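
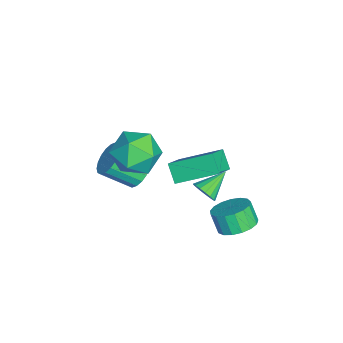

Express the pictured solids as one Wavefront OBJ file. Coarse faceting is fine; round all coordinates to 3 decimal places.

v -0.67 0.156 1.698
v 0.392 0.33 1.335
v -0.892 -1.15 0.425
v 0.17 -0.976 0.062
v -0.012 -1.444 1.081
v 0.124 -0.637 1.867
v -0.624 -0.183 -0.107
v -0.488 0.624 0.679
v 0.42 0.12 0.22
v 0.798 -0.659 0.954
v -1.298 -0.161 0.806
v -0.92 -0.94 1.54
v -2.272 1.179 -1.653
v -1.316 0.783 -0.952
v -2.187 2.949 -0.771
v -1.231 2.554 -0.07
v -1.649 1.486 -2.33
v -0.693 1.091 -1.629
v -1.564 3.257 -1.448
v -0.608 2.861 -0.747
v -2.006 2.208 -3.622
v -1.598 2.274 -3.173
v -2.834 3.072 -2.998
v -1.526 2.482 -3.364
v -1.563 2.628 -3.615
v -1.702 2.677 -3.867
v -1.91 2.619 -4.063
v -2.14 2.467 -4.158
v -2.34 2.256 -4.131
v -2.463 2.033 -3.987
v -2.481 1.851 -3.759
v -2.39 1.751 -3.501
v -2.212 1.755 -3.27
v -1.986 1.864 -3.12
v -1.764 2.051 -3.085
v -0.668 3.646 -4.385
v 0.137 3.437 -4.128
v -0.228 3.105 -3.258
v -1.032 3.314 -3.515
v 0.089 3.83 -3.998
v -0.275 3.498 -3.128
v -0.131 4.18 -3.957
v -0.496 3.849 -3.087
v -0.475 4.409 -4.014
v -0.839 4.077 -3.144
v -0.863 4.462 -4.156
v -1.227 4.131 -3.286
v -1.206 4.328 -4.35
v -1.57 3.997 -3.48
v -1.426 4.038 -4.553
v -1.79 3.707 -3.682
v -1.472 3.659 -4.717
v -1.836 3.327 -3.846
v -1.334 3.276 -4.805
v -1.698 2.944 -3.935
v -1.043 2.978 -4.797
v -1.408 2.646 -3.926
v -0.667 2.833 -4.694
v -1.031 2.501 -3.824
v -0.29 2.874 -4.521
v -0.655 2.542 -3.651
v -0 3.092 -4.317
v -0.365 2.76 -3.446
v -3.187 -0.515 -3.59
v -2.357 -0.565 -3.708
v -2.303 -1.836 -2.788
v -3.133 -1.785 -2.67
v -2.384 -0.347 -3.406
v -2.331 -1.618 -2.485
v -2.571 -0.163 -3.14
v -2.518 -1.433 -2.219
v -2.88 -0.048 -2.963
v -2.827 -1.318 -2.043
v -3.249 -0.025 -2.911
v -3.196 -1.296 -1.99
v -3.606 -0.099 -2.993
v -3.553 -1.37 -2.072
v -3.88 -0.256 -3.193
v -3.827 -1.527 -2.273
v -4.017 -0.464 -3.472
v -3.963 -1.735 -2.552
v -3.989 -0.682 -3.775
v -3.936 -1.953 -2.854
v -3.802 -0.867 -4.041
v -3.749 -2.137 -3.12
v -3.493 -0.982 -4.217
v -3.44 -2.252 -3.297
v -3.124 -1.004 -4.27
v -3.071 -2.275 -3.349
v -2.767 -0.93 -4.188
v -2.714 -2.201 -3.267
v -2.493 -0.773 -3.987
v -2.44 -2.044 -3.067
f 1 12 6
f 1 6 2
f 1 2 8
f 1 8 11
f 1 11 12
f 2 6 10
f 6 12 5
f 12 11 3
f 11 8 7
f 8 2 9
f 4 10 5
f 4 5 3
f 4 3 7
f 4 7 9
f 4 9 10
f 5 10 6
f 3 5 12
f 7 3 11
f 9 7 8
f 10 9 2
f 14 16 13
f 17 14 13
f 13 16 15
f 15 17 13
f 14 20 16
f 18 14 17
f 18 20 14
f 16 20 15
f 19 17 15
f 15 20 19
f 19 18 17
f 20 18 19
f 22 21 24
f 22 24 23
f 24 21 25
f 24 25 23
f 25 21 26
f 25 26 23
f 26 21 27
f 26 27 23
f 27 21 28
f 27 28 23
f 28 21 29
f 28 29 23
f 29 21 30
f 29 30 23
f 30 21 31
f 30 31 23
f 31 21 32
f 31 32 23
f 32 21 33
f 32 33 23
f 33 21 34
f 33 34 23
f 34 21 35
f 34 35 23
f 35 21 22
f 35 22 23
f 37 36 40
f 37 40 38
f 38 40 41
f 38 41 39
f 40 36 42
f 40 42 41
f 41 42 43
f 41 43 39
f 42 36 44
f 42 44 43
f 43 44 45
f 43 45 39
f 44 36 46
f 44 46 45
f 45 46 47
f 45 47 39
f 46 36 48
f 46 48 47
f 47 48 49
f 47 49 39
f 48 36 50
f 48 50 49
f 49 50 51
f 49 51 39
f 50 36 52
f 50 52 51
f 51 52 53
f 51 53 39
f 52 36 54
f 52 54 53
f 53 54 55
f 53 55 39
f 54 36 56
f 54 56 55
f 55 56 57
f 55 57 39
f 56 36 58
f 56 58 57
f 57 58 59
f 57 59 39
f 58 36 60
f 58 60 59
f 59 60 61
f 59 61 39
f 60 36 62
f 60 62 61
f 61 62 63
f 61 63 39
f 62 36 37
f 62 37 63
f 63 37 38
f 63 38 39
f 65 64 68
f 65 68 66
f 66 68 69
f 66 69 67
f 68 64 70
f 68 70 69
f 69 70 71
f 69 71 67
f 70 64 72
f 70 72 71
f 71 72 73
f 71 73 67
f 72 64 74
f 72 74 73
f 73 74 75
f 73 75 67
f 74 64 76
f 74 76 75
f 75 76 77
f 75 77 67
f 76 64 78
f 76 78 77
f 77 78 79
f 77 79 67
f 78 64 80
f 78 80 79
f 79 80 81
f 79 81 67
f 80 64 82
f 80 82 81
f 81 82 83
f 81 83 67
f 82 64 84
f 82 84 83
f 83 84 85
f 83 85 67
f 84 64 86
f 84 86 85
f 85 86 87
f 85 87 67
f 86 64 88
f 86 88 87
f 87 88 89
f 87 89 67
f 88 64 90
f 88 90 89
f 89 90 91
f 89 91 67
f 90 64 92
f 90 92 91
f 91 92 93
f 91 93 67
f 92 64 65
f 92 65 93
f 93 65 66
f 93 66 67



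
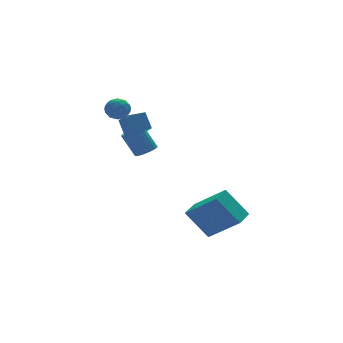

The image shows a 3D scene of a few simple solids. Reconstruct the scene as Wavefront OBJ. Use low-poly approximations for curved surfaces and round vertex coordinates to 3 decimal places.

v 1.62 1.826 0.208
v 1.564 2.421 1.059
v 1.628 2.654 -0.37
v 1.572 3.249 0.48
v 2.668 1.851 0.26
v 2.612 2.446 1.11
v 2.676 2.679 -0.319
v 2.62 3.274 0.532
v 2.827 2.82 -1.663
v 3.112 2.357 -1.364
v 2.617 2.857 -0.119
v 2.333 3.32 -0.417
v 3.293 2.54 -1.365
v 2.799 3.04 -0.12
v 3.395 2.771 -1.417
v 2.9 3.271 -0.172
v 3.398 3.011 -1.512
v 2.903 3.511 -0.267
v 3.302 3.217 -1.633
v 2.808 3.717 -0.388
v 3.125 3.355 -1.759
v 2.63 3.855 -0.514
v 2.896 3.401 -1.869
v 2.401 3.901 -0.624
v 2.655 3.346 -1.942
v 2.16 3.846 -0.697
v 2.444 3.2 -1.967
v 1.949 3.7 -0.722
v 2.299 2.988 -1.94
v 1.804 3.488 -0.695
v 2.246 2.747 -1.865
v 1.751 3.248 -0.62
v 2.293 2.519 -1.754
v 1.798 3.019 -0.509
v 2.433 2.343 -1.628
v 1.938 2.843 -0.383
v 2.64 2.249 -1.508
v 2.146 2.75 -0.263
v 2.881 2.254 -1.414
v 2.386 2.754 -0.169
v 0.947 3.505 1.263
v 1.577 3.74 1.137
v 1.363 2.5 1.463
v 1.993 2.735 1.337
v 1.656 2.94 1.896
v 1.399 3.561 1.773
v 1.541 2.679 0.827
v 1.284 3.3 0.704
v 1.944 3.23 0.869
v 2.015 3.391 1.529
v 0.925 2.849 1.071
v 0.996 3.01 1.731
v 1.226 3.711 1.182
v 1.714 2.529 1.418
v 1.517 2.649 1.746
v 1.886 2.788 1.672
v 1.121 3.605 1.556
v 1.491 3.744 1.482
v 1.538 3.273 1.928
v 1.449 2.496 1.118
v 1.819 2.635 1.044
v 1.054 3.452 0.928
v 1.423 3.591 0.854
v 1.402 2.967 0.672
v 1.811 3.549 0.951
v 2.056 2.959 1.068
v 1.79 2.926 0.769
v 1.639 3.291 0.696
v 1.853 3.644 1.339
v 2.097 3.053 1.457
v 1.899 3.173 1.785
v 1.748 3.538 1.712
v 2.069 3.344 1.181
v 0.843 3.187 1.143
v 1.087 2.596 1.261
v 1.192 2.702 0.888
v 1.041 3.067 0.815
v 0.884 3.281 1.532
v 1.129 2.691 1.649
v 1.301 2.949 1.904
v 1.15 3.314 1.831
v 0.871 2.896 1.419
v 3.401 -2.702 -5.242
v 4.37 -3.992 -3.961
v 2.576 -1.922 -3.833
v 3.545 -3.212 -2.552
v 4.255 -1.968 -5.148
v 5.224 -3.258 -3.867
v 3.43 -1.188 -3.739
v 4.399 -2.478 -2.458
f 2 4 1
f 5 2 1
f 1 4 3
f 3 5 1
f 2 8 4
f 6 2 5
f 6 8 2
f 4 8 3
f 7 5 3
f 3 8 7
f 7 6 5
f 8 6 7
f 10 9 13
f 10 13 11
f 11 13 14
f 11 14 12
f 13 9 15
f 13 15 14
f 14 15 16
f 14 16 12
f 15 9 17
f 15 17 16
f 16 17 18
f 16 18 12
f 17 9 19
f 17 19 18
f 18 19 20
f 18 20 12
f 19 9 21
f 19 21 20
f 20 21 22
f 20 22 12
f 21 9 23
f 21 23 22
f 22 23 24
f 22 24 12
f 23 9 25
f 23 25 24
f 24 25 26
f 24 26 12
f 25 9 27
f 25 27 26
f 26 27 28
f 26 28 12
f 27 9 29
f 27 29 28
f 28 29 30
f 28 30 12
f 29 9 31
f 29 31 30
f 30 31 32
f 30 32 12
f 31 9 33
f 31 33 32
f 32 33 34
f 32 34 12
f 33 9 35
f 33 35 34
f 34 35 36
f 34 36 12
f 35 9 37
f 35 37 36
f 36 37 38
f 36 38 12
f 37 9 39
f 37 39 38
f 38 39 40
f 38 40 12
f 39 9 10
f 39 10 40
f 40 10 11
f 40 11 12
f 41 78 57
f 78 52 81
f 57 81 46
f 78 81 57
f 41 57 53
f 57 46 58
f 53 58 42
f 57 58 53
f 41 53 62
f 53 42 63
f 62 63 48
f 53 63 62
f 41 62 74
f 62 48 77
f 74 77 51
f 62 77 74
f 41 74 78
f 74 51 82
f 78 82 52
f 74 82 78
f 42 58 69
f 58 46 72
f 69 72 50
f 58 72 69
f 46 81 59
f 81 52 80
f 59 80 45
f 81 80 59
f 52 82 79
f 82 51 75
f 79 75 43
f 82 75 79
f 51 77 76
f 77 48 64
f 76 64 47
f 77 64 76
f 48 63 68
f 63 42 65
f 68 65 49
f 63 65 68
f 44 70 56
f 70 50 71
f 56 71 45
f 70 71 56
f 44 56 54
f 56 45 55
f 54 55 43
f 56 55 54
f 44 54 61
f 54 43 60
f 61 60 47
f 54 60 61
f 44 61 66
f 61 47 67
f 66 67 49
f 61 67 66
f 44 66 70
f 66 49 73
f 70 73 50
f 66 73 70
f 45 71 59
f 71 50 72
f 59 72 46
f 71 72 59
f 43 55 79
f 55 45 80
f 79 80 52
f 55 80 79
f 47 60 76
f 60 43 75
f 76 75 51
f 60 75 76
f 49 67 68
f 67 47 64
f 68 64 48
f 67 64 68
f 50 73 69
f 73 49 65
f 69 65 42
f 73 65 69
f 84 86 83
f 87 84 83
f 83 86 85
f 85 87 83
f 84 90 86
f 88 84 87
f 88 90 84
f 86 90 85
f 89 87 85
f 85 90 89
f 89 88 87
f 90 88 89



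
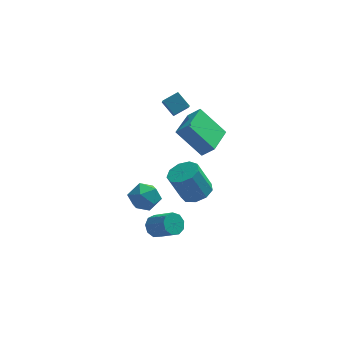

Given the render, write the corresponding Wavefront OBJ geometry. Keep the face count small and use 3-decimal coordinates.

v -1.304 1.434 -2.801
v -0.525 1.21 -3.504
v -1.035 -0.09 -2.016
v -0.256 -0.314 -2.719
v -0.116 0.462 -1.992
v -0.282 1.404 -2.477
v -1.278 -0.284 -3.043
v -1.444 0.658 -3.528
v -0.509 0.148 -3.653
v 0.209 0.609 -3.004
v -1.769 0.511 -2.516
v -1.051 0.972 -1.867
v 0.94 -1.005 4.083
v 1.634 -1.251 4.804
v 1.685 0.926 4.027
v 2.378 0.679 4.747
v 2.362 -1.599 2.513
v 3.055 -1.846 3.233
v 3.106 0.331 2.456
v 3.8 0.085 3.177
v -0.186 -1.056 -4.059
v 0.079 -1.422 -4.683
v 1.09 -2.29 -3.744
v 0.826 -1.924 -3.121
v 0.366 -0.99 -4.592
v 1.377 -1.858 -3.654
v 0.395 -0.589 -4.252
v 1.406 -1.457 -3.314
v 0.152 -0.406 -3.822
v 1.163 -1.274 -2.884
v -0.248 -0.528 -3.503
v 0.763 -1.396 -2.564
v -0.62 -0.896 -3.444
v 0.391 -1.764 -2.505
v -0.788 -1.34 -3.673
v 0.223 -2.208 -2.734
v -0.674 -1.65 -4.083
v 0.337 -2.519 -3.144
v -0.332 -1.683 -4.482
v 0.679 -2.551 -3.543
v 2.062 -2.603 0.219
v 2.878 -2.236 0.593
v 2.095 -2.291 2.356
v 1.278 -2.657 1.981
v 2.465 -1.745 0.424
v 1.682 -1.799 2.187
v 1.863 -1.655 0.16
v 1.08 -1.71 1.923
v 1.354 -2.009 -0.077
v 0.571 -2.063 1.685
v 1.176 -2.64 -0.176
v 0.393 -2.695 1.587
v 1.413 -3.254 -0.09
v 0.629 -3.309 1.673
v 1.953 -3.563 0.14
v 1.169 -3.618 1.903
v 2.544 -3.423 0.407
v 1.76 -3.478 2.17
v 2.909 -2.899 0.586
v 2.126 -2.953 2.349
v 0.316 3.803 3.066
v 0.35 3.011 3.785
v 1.201 4.216 3.479
v 1.235 3.423 4.198
v 0.965 3.157 2.322
v 0.999 2.364 3.041
v 1.85 3.569 2.735
v 1.884 2.777 3.454
f 1 12 6
f 1 6 2
f 1 2 8
f 1 8 11
f 1 11 12
f 2 6 10
f 6 12 5
f 12 11 3
f 11 8 7
f 8 2 9
f 4 10 5
f 4 5 3
f 4 3 7
f 4 7 9
f 4 9 10
f 5 10 6
f 3 5 12
f 7 3 11
f 9 7 8
f 10 9 2
f 14 16 13
f 17 14 13
f 13 16 15
f 15 17 13
f 14 20 16
f 18 14 17
f 18 20 14
f 16 20 15
f 19 17 15
f 15 20 19
f 19 18 17
f 20 18 19
f 22 21 25
f 22 25 23
f 23 25 26
f 23 26 24
f 25 21 27
f 25 27 26
f 26 27 28
f 26 28 24
f 27 21 29
f 27 29 28
f 28 29 30
f 28 30 24
f 29 21 31
f 29 31 30
f 30 31 32
f 30 32 24
f 31 21 33
f 31 33 32
f 32 33 34
f 32 34 24
f 33 21 35
f 33 35 34
f 34 35 36
f 34 36 24
f 35 21 37
f 35 37 36
f 36 37 38
f 36 38 24
f 37 21 39
f 37 39 38
f 38 39 40
f 38 40 24
f 39 21 22
f 39 22 40
f 40 22 23
f 40 23 24
f 42 41 45
f 42 45 43
f 43 45 46
f 43 46 44
f 45 41 47
f 45 47 46
f 46 47 48
f 46 48 44
f 47 41 49
f 47 49 48
f 48 49 50
f 48 50 44
f 49 41 51
f 49 51 50
f 50 51 52
f 50 52 44
f 51 41 53
f 51 53 52
f 52 53 54
f 52 54 44
f 53 41 55
f 53 55 54
f 54 55 56
f 54 56 44
f 55 41 57
f 55 57 56
f 56 57 58
f 56 58 44
f 57 41 59
f 57 59 58
f 58 59 60
f 58 60 44
f 59 41 42
f 59 42 60
f 60 42 43
f 60 43 44
f 62 64 61
f 65 62 61
f 61 64 63
f 63 65 61
f 62 68 64
f 66 62 65
f 66 68 62
f 64 68 63
f 67 65 63
f 63 68 67
f 67 66 65
f 68 66 67



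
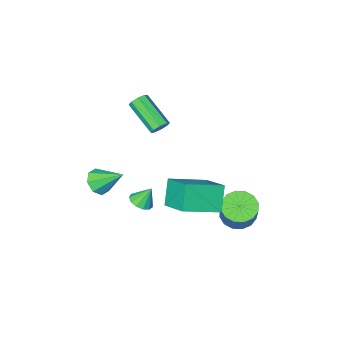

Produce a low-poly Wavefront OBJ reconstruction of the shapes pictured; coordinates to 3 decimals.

v -0.329 -1.832 1.858
v -0.141 -1.524 2.3
v 0.137 -3.3 3.423
v -0.051 -3.608 2.982
v -0.572 -1.584 2.31
v -0.295 -3.361 3.433
v -0.861 -1.79 2.056
v -0.584 -3.566 3.179
v -0.838 -2.02 1.686
v -0.561 -3.797 2.809
v -0.517 -2.14 1.417
v -0.239 -3.916 2.54
v -0.085 -2.079 1.407
v 0.192 -3.856 2.53
v 0.204 -1.874 1.661
v 0.481 -3.65 2.784
v 0.181 -1.643 2.031
v 0.458 -3.42 3.154
v -2.851 1.727 -3.622
v -1.949 1.807 -3.997
v -1.327 2.874 -2.274
v -2.229 2.793 -1.898
v -2.197 2.218 -4.162
v -1.575 3.285 -2.438
v -2.62 2.497 -4.182
v -1.998 3.564 -2.458
v -3.105 2.57 -4.052
v -2.483 3.636 -2.328
v -3.522 2.417 -3.806
v -2.9 3.483 -2.083
v -3.759 2.079 -3.512
v -3.137 3.145 -1.788
v -3.753 1.646 -3.246
v -3.131 2.713 -1.523
v -3.505 1.235 -3.082
v -2.883 2.302 -1.358
v -3.082 0.956 -3.062
v -2.46 2.023 -1.338
v -2.597 0.884 -3.192
v -1.975 1.95 -1.468
v -2.18 1.037 -3.437
v -1.558 2.103 -1.714
v -1.943 1.375 -3.732
v -1.321 2.441 -2.008
v 2.144 0.428 -1.279
v 2.667 0.839 -1.134
v 1.676 0.672 -0.281
v 2.405 1.056 -1.31
v 2.06 1.073 -1.477
v 1.742 0.886 -1.58
v 1.552 0.554 -1.588
v 1.55 0.181 -1.498
v 1.737 -0.113 -1.339
v 2.053 -0.235 -1.161
v 2.398 -0.147 -1.02
v 2.663 0.124 -0.962
v 2.763 0.491 -1.004
v 0.835 0.869 0.277
v 0.901 2.668 1.235
v -1.166 1.308 -0.409
v -1.099 3.107 0.55
v 1.439 1.553 -1.05
v 1.506 3.352 -0.091
v -0.561 1.992 -1.735
v -0.495 3.791 -0.777
v 2.1 -4.133 -3.184
v 2.848 -3.997 -2.782
v 1.28 -2.947 -2.056
v 2.754 -3.584 -3.285
v 2.277 -3.492 -3.729
v 1.696 -3.775 -3.853
v 1.352 -4.268 -3.585
v 1.446 -4.682 -3.082
v 1.923 -4.774 -2.638
v 2.504 -4.49 -2.514
f 2 1 5
f 2 5 3
f 3 5 6
f 3 6 4
f 5 1 7
f 5 7 6
f 6 7 8
f 6 8 4
f 7 1 9
f 7 9 8
f 8 9 10
f 8 10 4
f 9 1 11
f 9 11 10
f 10 11 12
f 10 12 4
f 11 1 13
f 11 13 12
f 12 13 14
f 12 14 4
f 13 1 15
f 13 15 14
f 14 15 16
f 14 16 4
f 15 1 17
f 15 17 16
f 16 17 18
f 16 18 4
f 17 1 2
f 17 2 18
f 18 2 3
f 18 3 4
f 20 19 23
f 20 23 21
f 21 23 24
f 21 24 22
f 23 19 25
f 23 25 24
f 24 25 26
f 24 26 22
f 25 19 27
f 25 27 26
f 26 27 28
f 26 28 22
f 27 19 29
f 27 29 28
f 28 29 30
f 28 30 22
f 29 19 31
f 29 31 30
f 30 31 32
f 30 32 22
f 31 19 33
f 31 33 32
f 32 33 34
f 32 34 22
f 33 19 35
f 33 35 34
f 34 35 36
f 34 36 22
f 35 19 37
f 35 37 36
f 36 37 38
f 36 38 22
f 37 19 39
f 37 39 38
f 38 39 40
f 38 40 22
f 39 19 41
f 39 41 40
f 40 41 42
f 40 42 22
f 41 19 43
f 41 43 42
f 42 43 44
f 42 44 22
f 43 19 20
f 43 20 44
f 44 20 21
f 44 21 22
f 46 45 48
f 46 48 47
f 48 45 49
f 48 49 47
f 49 45 50
f 49 50 47
f 50 45 51
f 50 51 47
f 51 45 52
f 51 52 47
f 52 45 53
f 52 53 47
f 53 45 54
f 53 54 47
f 54 45 55
f 54 55 47
f 55 45 56
f 55 56 47
f 56 45 57
f 56 57 47
f 57 45 46
f 57 46 47
f 59 61 58
f 62 59 58
f 58 61 60
f 60 62 58
f 59 65 61
f 63 59 62
f 63 65 59
f 61 65 60
f 64 62 60
f 60 65 64
f 64 63 62
f 65 63 64
f 67 66 69
f 67 69 68
f 69 66 70
f 69 70 68
f 70 66 71
f 70 71 68
f 71 66 72
f 71 72 68
f 72 66 73
f 72 73 68
f 73 66 74
f 73 74 68
f 74 66 75
f 74 75 68
f 75 66 67
f 75 67 68



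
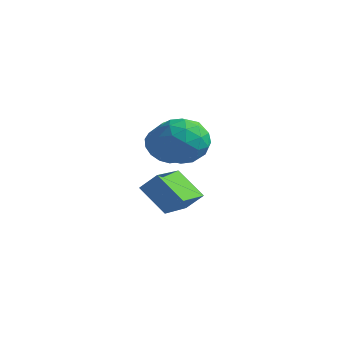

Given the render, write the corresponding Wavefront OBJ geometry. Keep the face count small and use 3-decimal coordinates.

v 1.266 -2.651 3.305
v 2.161 -1.98 3.791
v 2.599 -3.94 2.629
v 3.494 -3.269 3.115
v 2.721 -3.872 3.84
v 1.897 -3.076 4.258
v 2.863 -2.844 2.162
v 2.039 -2.048 2.58
v 3.148 -2.1 3.085
v 3.06 -2.735 4.122
v 1.7 -3.185 2.298
v 1.612 -3.82 3.335
v 1.597 -2.203 3.608
v 3.163 -3.717 2.812
v 2.709 -4.072 3.239
v 3.235 -3.678 3.525
v 1.441 -2.846 3.882
v 1.968 -2.452 4.168
v 2.297 -3.564 4.197
v 2.792 -3.468 2.252
v 3.319 -3.074 2.538
v 1.525 -2.242 2.895
v 2.051 -1.848 3.181
v 2.463 -2.356 2.223
v 2.703 -1.879 3.478
v 3.486 -2.636 3.08
v 3.115 -2.386 2.52
v 2.631 -1.918 2.766
v 2.651 -2.252 4.088
v 3.435 -3.009 3.69
v 2.98 -3.364 4.117
v 2.496 -2.896 4.362
v 3.231 -2.322 3.672
v 1.325 -2.911 2.73
v 2.109 -3.668 2.332
v 2.264 -3.024 2.058
v 1.78 -2.556 2.303
v 1.274 -3.284 3.34
v 2.057 -4.041 2.942
v 2.129 -4.002 3.654
v 1.645 -3.534 3.9
v 1.529 -3.598 2.748
v 0.142 -1.42 1.88
v 0.74 -1.832 1.222
v 1.556 -1.893 2.002
v 0.958 -1.48 2.66
v 0.82 -1.373 1.174
v 1.636 -1.433 1.953
v 0.745 -0.924 1.288
v 1.561 -0.984 2.067
v 0.531 -0.589 1.537
v 1.347 -0.649 2.316
v 0.229 -0.444 1.865
v 1.045 -0.504 2.644
v -0.094 -0.523 2.196
v 0.722 -0.583 2.976
v -0.362 -0.807 2.455
v 0.454 -0.867 3.235
v -0.515 -1.232 2.583
v 0.301 -1.292 3.362
v -0.517 -1.7 2.549
v 0.299 -1.76 3.329
v -0.369 -2.103 2.362
v 0.447 -2.164 3.142
v -0.103 -2.351 2.065
v 0.713 -2.411 2.844
v 0.219 -2.385 1.726
v 1.035 -2.445 2.505
v 0.523 -2.198 1.421
v 1.339 -2.258 2.201
v 0.226 -1.561 -1.855
v -1.09 -1.68 -0.723
v -0.403 0.439 -2.375
v -1.719 0.319 -1.242
v 0.859 -1.159 -1.078
v -0.457 -1.279 0.055
v 0.23 0.84 -1.597
v -1.086 0.721 -0.465
f 1 38 17
f 38 12 41
f 17 41 6
f 38 41 17
f 1 17 13
f 17 6 18
f 13 18 2
f 17 18 13
f 1 13 22
f 13 2 23
f 22 23 8
f 13 23 22
f 1 22 34
f 22 8 37
f 34 37 11
f 22 37 34
f 1 34 38
f 34 11 42
f 38 42 12
f 34 42 38
f 2 18 29
f 18 6 32
f 29 32 10
f 18 32 29
f 6 41 19
f 41 12 40
f 19 40 5
f 41 40 19
f 12 42 39
f 42 11 35
f 39 35 3
f 42 35 39
f 11 37 36
f 37 8 24
f 36 24 7
f 37 24 36
f 8 23 28
f 23 2 25
f 28 25 9
f 23 25 28
f 4 30 16
f 30 10 31
f 16 31 5
f 30 31 16
f 4 16 14
f 16 5 15
f 14 15 3
f 16 15 14
f 4 14 21
f 14 3 20
f 21 20 7
f 14 20 21
f 4 21 26
f 21 7 27
f 26 27 9
f 21 27 26
f 4 26 30
f 26 9 33
f 30 33 10
f 26 33 30
f 5 31 19
f 31 10 32
f 19 32 6
f 31 32 19
f 3 15 39
f 15 5 40
f 39 40 12
f 15 40 39
f 7 20 36
f 20 3 35
f 36 35 11
f 20 35 36
f 9 27 28
f 27 7 24
f 28 24 8
f 27 24 28
f 10 33 29
f 33 9 25
f 29 25 2
f 33 25 29
f 44 43 47
f 44 47 45
f 45 47 48
f 45 48 46
f 47 43 49
f 47 49 48
f 48 49 50
f 48 50 46
f 49 43 51
f 49 51 50
f 50 51 52
f 50 52 46
f 51 43 53
f 51 53 52
f 52 53 54
f 52 54 46
f 53 43 55
f 53 55 54
f 54 55 56
f 54 56 46
f 55 43 57
f 55 57 56
f 56 57 58
f 56 58 46
f 57 43 59
f 57 59 58
f 58 59 60
f 58 60 46
f 59 43 61
f 59 61 60
f 60 61 62
f 60 62 46
f 61 43 63
f 61 63 62
f 62 63 64
f 62 64 46
f 63 43 65
f 63 65 64
f 64 65 66
f 64 66 46
f 65 43 67
f 65 67 66
f 66 67 68
f 66 68 46
f 67 43 69
f 67 69 68
f 68 69 70
f 68 70 46
f 69 43 44
f 69 44 70
f 70 44 45
f 70 45 46
f 72 74 71
f 75 72 71
f 71 74 73
f 73 75 71
f 72 78 74
f 76 72 75
f 76 78 72
f 74 78 73
f 77 75 73
f 73 78 77
f 77 76 75
f 78 76 77



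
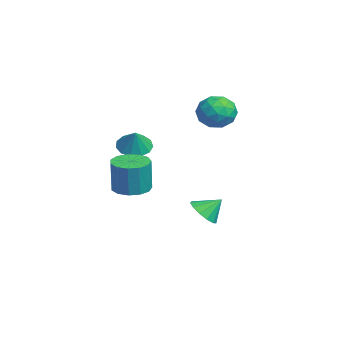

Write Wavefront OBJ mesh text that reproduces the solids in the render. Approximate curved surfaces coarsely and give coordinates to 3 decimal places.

v -4.736 3.721 2.04
v -4.091 4.585 2.398
v -3.269 2.615 2.062
v -2.624 3.479 2.42
v -3.41 3.033 3.109
v -4.316 3.717 3.095
v -3.044 3.483 1.365
v -3.95 4.167 1.351
v -3.045 4.437 1.981
v -3.271 4.159 3.059
v -4.089 3.041 1.401
v -4.315 2.763 2.479
v -4.542 4.25 2.217
v -2.818 2.95 2.243
v -3.28 2.688 2.648
v -2.9 3.196 2.858
v -4.675 3.74 2.626
v -4.296 4.247 2.837
v -3.895 3.335 3.255
v -3.064 2.953 1.623
v -2.685 3.46 1.834
v -4.46 4.004 1.602
v -4.08 4.512 1.812
v -3.465 3.865 1.205
v -3.548 4.671 2.182
v -2.686 4.021 2.196
v -2.933 4.024 1.575
v -3.466 4.425 1.567
v -3.681 4.507 2.816
v -2.819 3.857 2.829
v -3.281 3.596 3.234
v -3.814 3.997 3.225
v -3.066 4.421 2.571
v -4.541 3.343 1.631
v -3.679 2.693 1.644
v -3.546 3.203 1.235
v -4.079 3.604 1.226
v -4.674 3.179 2.264
v -3.812 2.529 2.278
v -3.894 2.775 2.893
v -4.427 3.176 2.885
v -4.294 2.779 1.889
v 2.359 -1.586 -0.576
v 2.985 -0.835 -0.632
v 3.228 -0.902 1.18
v 2.601 -1.654 1.236
v 2.484 -0.614 -0.557
v 2.727 -0.682 1.256
v 1.944 -0.703 -0.488
v 2.186 -0.771 1.325
v 1.535 -1.072 -0.447
v 1.777 -1.139 1.366
v 1.387 -1.604 -0.447
v 1.63 -1.672 1.366
v 1.548 -2.13 -0.488
v 1.791 -2.198 1.324
v 1.967 -2.484 -0.557
v 2.21 -2.552 1.255
v 2.509 -2.553 -0.633
v 2.752 -2.621 1.18
v 3.004 -2.315 -0.69
v 3.247 -2.382 1.123
v 3.294 -1.845 -0.711
v 3.537 -1.913 1.101
v 3.287 -1.293 -0.69
v 3.53 -1.361 1.123
v -0.087 2.305 -3.404
v 0.655 2.663 -3.858
v 0.007 3.215 -2.536
v 0.227 2.9 -4.061
v -0.3 2.949 -4.055
v -0.76 2.793 -3.843
v -1.006 2.483 -3.491
v -0.96 2.116 -3.111
v -0.636 1.809 -2.825
v -0.139 1.66 -2.722
v 0.376 1.716 -2.836
v 0.743 1.959 -3.13
v 0.847 2.312 -3.511
v -3.144 -0.701 0.299
v -2.654 -1.44 -0.041
v -2.436 -0.739 1.401
v -2.391 -1 -0.196
v -2.367 -0.466 -0.193
v -2.59 -0.006 -0.034
v -2.989 0.233 0.231
v -3.437 0.176 0.518
v -3.793 -0.16 0.735
v -3.942 -0.668 0.814
v -3.839 -1.186 0.73
v -3.515 -1.551 0.509
v -3.073 -1.645 0.221
f 1 38 17
f 38 12 41
f 17 41 6
f 38 41 17
f 1 17 13
f 17 6 18
f 13 18 2
f 17 18 13
f 1 13 22
f 13 2 23
f 22 23 8
f 13 23 22
f 1 22 34
f 22 8 37
f 34 37 11
f 22 37 34
f 1 34 38
f 34 11 42
f 38 42 12
f 34 42 38
f 2 18 29
f 18 6 32
f 29 32 10
f 18 32 29
f 6 41 19
f 41 12 40
f 19 40 5
f 41 40 19
f 12 42 39
f 42 11 35
f 39 35 3
f 42 35 39
f 11 37 36
f 37 8 24
f 36 24 7
f 37 24 36
f 8 23 28
f 23 2 25
f 28 25 9
f 23 25 28
f 4 30 16
f 30 10 31
f 16 31 5
f 30 31 16
f 4 16 14
f 16 5 15
f 14 15 3
f 16 15 14
f 4 14 21
f 14 3 20
f 21 20 7
f 14 20 21
f 4 21 26
f 21 7 27
f 26 27 9
f 21 27 26
f 4 26 30
f 26 9 33
f 30 33 10
f 26 33 30
f 5 31 19
f 31 10 32
f 19 32 6
f 31 32 19
f 3 15 39
f 15 5 40
f 39 40 12
f 15 40 39
f 7 20 36
f 20 3 35
f 36 35 11
f 20 35 36
f 9 27 28
f 27 7 24
f 28 24 8
f 27 24 28
f 10 33 29
f 33 9 25
f 29 25 2
f 33 25 29
f 44 43 47
f 44 47 45
f 45 47 48
f 45 48 46
f 47 43 49
f 47 49 48
f 48 49 50
f 48 50 46
f 49 43 51
f 49 51 50
f 50 51 52
f 50 52 46
f 51 43 53
f 51 53 52
f 52 53 54
f 52 54 46
f 53 43 55
f 53 55 54
f 54 55 56
f 54 56 46
f 55 43 57
f 55 57 56
f 56 57 58
f 56 58 46
f 57 43 59
f 57 59 58
f 58 59 60
f 58 60 46
f 59 43 61
f 59 61 60
f 60 61 62
f 60 62 46
f 61 43 63
f 61 63 62
f 62 63 64
f 62 64 46
f 63 43 65
f 63 65 64
f 64 65 66
f 64 66 46
f 65 43 44
f 65 44 66
f 66 44 45
f 66 45 46
f 68 67 70
f 68 70 69
f 70 67 71
f 70 71 69
f 71 67 72
f 71 72 69
f 72 67 73
f 72 73 69
f 73 67 74
f 73 74 69
f 74 67 75
f 74 75 69
f 75 67 76
f 75 76 69
f 76 67 77
f 76 77 69
f 77 67 78
f 77 78 69
f 78 67 79
f 78 79 69
f 79 67 68
f 79 68 69
f 81 80 83
f 81 83 82
f 83 80 84
f 83 84 82
f 84 80 85
f 84 85 82
f 85 80 86
f 85 86 82
f 86 80 87
f 86 87 82
f 87 80 88
f 87 88 82
f 88 80 89
f 88 89 82
f 89 80 90
f 89 90 82
f 90 80 91
f 90 91 82
f 91 80 92
f 91 92 82
f 92 80 81
f 92 81 82



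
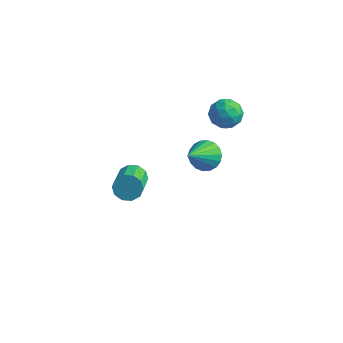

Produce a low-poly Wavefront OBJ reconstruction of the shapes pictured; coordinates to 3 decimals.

v -2.318 3.44 -3.315
v -1.493 3.697 -3
v -2.362 1.8 -1.865
v -1.75 3.911 -2.765
v -2.121 4.032 -2.639
v -2.53 4.036 -2.647
v -2.897 3.922 -2.787
v -3.15 3.713 -3.031
v -3.238 3.449 -3.332
v -3.144 3.184 -3.63
v -2.886 2.97 -3.865
v -2.516 2.848 -3.991
v -2.107 2.844 -3.983
v -1.739 2.958 -3.843
v -1.487 3.168 -3.598
v -1.399 3.431 -3.298
v -1.126 3.414 0.652
v -0.267 3.404 0.965
v -1.553 2.576 1.795
v -0.694 2.566 2.108
v -1.179 3.341 2.129
v -0.915 3.859 1.423
v -0.905 2.121 1.337
v -0.641 2.639 0.631
v -0.13 2.605 1.389
v -0.3 3.359 1.878
v -1.52 2.621 0.882
v -1.69 3.375 1.371
v -0.659 3.482 0.708
v -1.161 2.498 2.052
v -1.446 2.953 2.064
v -0.941 2.947 2.248
v -1.04 3.75 0.977
v -0.535 3.744 1.161
v -1.071 3.707 1.845
v -1.285 2.236 1.599
v -0.78 2.23 1.783
v -0.879 3.033 0.512
v -0.374 3.027 0.696
v -0.749 2.273 0.915
v -0.073 3.007 1.142
v -0.325 2.514 1.813
v -0.449 2.253 1.36
v -0.293 2.557 0.945
v -0.173 3.45 1.429
v -0.424 2.957 2.101
v -0.709 3.413 2.113
v -0.554 3.717 1.698
v -0.093 2.98 1.678
v -1.396 3.023 0.659
v -1.647 2.53 1.331
v -1.266 2.263 1.062
v -1.111 2.567 0.647
v -1.495 3.466 0.947
v -1.747 2.973 1.618
v -1.527 3.423 1.815
v -1.371 3.727 1.4
v -1.727 3 1.082
v -3.019 -2.132 -0.463
v -2.343 -1.808 -0.463
v -1.625 -3.304 0.502
v -2.301 -3.628 0.503
v -2.567 -1.67 -0.082
v -1.849 -3.166 0.883
v -2.965 -1.708 0.154
v -2.246 -3.204 1.119
v -3.383 -1.908 0.154
v -2.664 -3.405 1.119
v -3.662 -2.194 -0.081
v -2.943 -3.69 0.884
v -3.695 -2.456 -0.462
v -2.977 -3.952 0.503
v -3.471 -2.594 -0.843
v -2.753 -4.09 0.122
v -3.074 -2.556 -1.079
v -2.355 -4.052 -0.114
v -2.656 -2.355 -1.079
v -1.937 -3.852 -0.114
v -2.377 -2.07 -0.844
v -1.658 -3.566 0.121
f 2 1 4
f 2 4 3
f 4 1 5
f 4 5 3
f 5 1 6
f 5 6 3
f 6 1 7
f 6 7 3
f 7 1 8
f 7 8 3
f 8 1 9
f 8 9 3
f 9 1 10
f 9 10 3
f 10 1 11
f 10 11 3
f 11 1 12
f 11 12 3
f 12 1 13
f 12 13 3
f 13 1 14
f 13 14 3
f 14 1 15
f 14 15 3
f 15 1 16
f 15 16 3
f 16 1 2
f 16 2 3
f 17 54 33
f 54 28 57
f 33 57 22
f 54 57 33
f 17 33 29
f 33 22 34
f 29 34 18
f 33 34 29
f 17 29 38
f 29 18 39
f 38 39 24
f 29 39 38
f 17 38 50
f 38 24 53
f 50 53 27
f 38 53 50
f 17 50 54
f 50 27 58
f 54 58 28
f 50 58 54
f 18 34 45
f 34 22 48
f 45 48 26
f 34 48 45
f 22 57 35
f 57 28 56
f 35 56 21
f 57 56 35
f 28 58 55
f 58 27 51
f 55 51 19
f 58 51 55
f 27 53 52
f 53 24 40
f 52 40 23
f 53 40 52
f 24 39 44
f 39 18 41
f 44 41 25
f 39 41 44
f 20 46 32
f 46 26 47
f 32 47 21
f 46 47 32
f 20 32 30
f 32 21 31
f 30 31 19
f 32 31 30
f 20 30 37
f 30 19 36
f 37 36 23
f 30 36 37
f 20 37 42
f 37 23 43
f 42 43 25
f 37 43 42
f 20 42 46
f 42 25 49
f 46 49 26
f 42 49 46
f 21 47 35
f 47 26 48
f 35 48 22
f 47 48 35
f 19 31 55
f 31 21 56
f 55 56 28
f 31 56 55
f 23 36 52
f 36 19 51
f 52 51 27
f 36 51 52
f 25 43 44
f 43 23 40
f 44 40 24
f 43 40 44
f 26 49 45
f 49 25 41
f 45 41 18
f 49 41 45
f 60 59 63
f 60 63 61
f 61 63 64
f 61 64 62
f 63 59 65
f 63 65 64
f 64 65 66
f 64 66 62
f 65 59 67
f 65 67 66
f 66 67 68
f 66 68 62
f 67 59 69
f 67 69 68
f 68 69 70
f 68 70 62
f 69 59 71
f 69 71 70
f 70 71 72
f 70 72 62
f 71 59 73
f 71 73 72
f 72 73 74
f 72 74 62
f 73 59 75
f 73 75 74
f 74 75 76
f 74 76 62
f 75 59 77
f 75 77 76
f 76 77 78
f 76 78 62
f 77 59 79
f 77 79 78
f 78 79 80
f 78 80 62
f 79 59 60
f 79 60 80
f 80 60 61
f 80 61 62



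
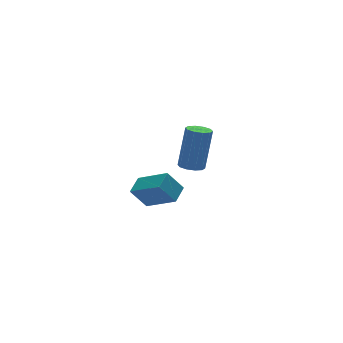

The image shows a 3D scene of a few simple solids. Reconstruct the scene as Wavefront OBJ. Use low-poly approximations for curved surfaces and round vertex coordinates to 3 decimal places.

v -1.77 -1.507 2.494
v -1.228 -1.456 2.359
v -0.769 -1.223 4.291
v -1.31 -1.273 4.426
v -1.37 -1.14 2.354
v -0.91 -0.907 4.287
v -1.664 -0.964 2.403
v -1.204 -0.731 4.336
v -1.998 -0.996 2.486
v -1.539 -0.762 4.419
v -2.245 -1.222 2.572
v -1.786 -0.989 4.505
v -2.311 -1.557 2.629
v -1.852 -1.324 4.561
v -2.17 -1.873 2.633
v -1.71 -1.64 4.566
v -1.876 -2.049 2.584
v -1.416 -1.816 4.517
v -1.541 -2.018 2.501
v -1.082 -1.784 4.434
v -1.294 -1.791 2.415
v -0.835 -1.558 4.348
v -1.573 1.936 -0.648
v -0.893 2.554 -0.31
v -2.35 3.237 -1.462
v -1.67 3.855 -1.123
v -0.89 1.725 -1.637
v -0.21 2.343 -1.298
v -1.667 3.026 -2.45
v -0.987 3.644 -2.112
f 2 1 5
f 2 5 3
f 3 5 6
f 3 6 4
f 5 1 7
f 5 7 6
f 6 7 8
f 6 8 4
f 7 1 9
f 7 9 8
f 8 9 10
f 8 10 4
f 9 1 11
f 9 11 10
f 10 11 12
f 10 12 4
f 11 1 13
f 11 13 12
f 12 13 14
f 12 14 4
f 13 1 15
f 13 15 14
f 14 15 16
f 14 16 4
f 15 1 17
f 15 17 16
f 16 17 18
f 16 18 4
f 17 1 19
f 17 19 18
f 18 19 20
f 18 20 4
f 19 1 21
f 19 21 20
f 20 21 22
f 20 22 4
f 21 1 2
f 21 2 22
f 22 2 3
f 22 3 4
f 24 26 23
f 27 24 23
f 23 26 25
f 25 27 23
f 24 30 26
f 28 24 27
f 28 30 24
f 26 30 25
f 29 27 25
f 25 30 29
f 29 28 27
f 30 28 29



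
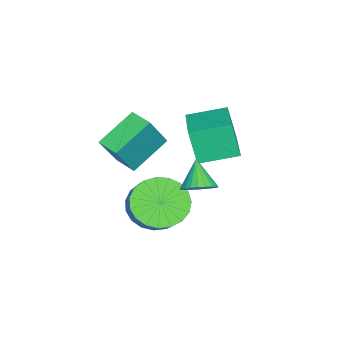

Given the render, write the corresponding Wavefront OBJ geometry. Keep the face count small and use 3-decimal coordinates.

v 1.319 -1.9 1.49
v 2.16 -2.234 2.858
v 1.769 -1.161 1.394
v 2.609 -1.496 2.762
v 2.451 -2.704 0.598
v 3.291 -3.039 1.966
v 2.9 -1.966 0.502
v 3.741 -2.3 1.87
v 1.724 -1.586 -1.974
v 2.278 -2.473 -2.066
v 3.03 -2.082 -1.319
v 2.476 -1.194 -1.226
v 2.455 -2.223 -2.376
v 3.207 -1.831 -1.629
v 2.507 -1.862 -2.617
v 3.259 -1.47 -1.87
v 2.423 -1.453 -2.746
v 3.175 -1.062 -1.999
v 2.218 -1.068 -2.742
v 2.97 -0.676 -1.995
v 1.928 -0.772 -2.605
v 2.68 -0.38 -1.858
v 1.602 -0.617 -2.359
v 2.354 -0.225 -1.612
v 1.298 -0.629 -2.046
v 2.05 -0.237 -1.299
v 1.067 -0.807 -1.721
v 1.819 -0.415 -0.974
v 0.95 -1.119 -1.439
v 1.702 -0.728 -0.692
v 0.967 -1.512 -1.25
v 1.719 -1.121 -0.503
v 1.114 -1.918 -1.186
v 1.866 -1.527 -0.439
v 1.367 -2.266 -1.258
v 2.119 -1.875 -0.511
v 1.682 -2.497 -1.454
v 2.434 -2.106 -0.707
v 2.004 -2.57 -1.74
v 2.756 -2.179 -0.993
v -0.039 -0.711 0.05
v -0.255 -1.1 1.388
v -0.555 0.631 0.357
v -0.771 0.241 1.695
v 1.891 -0.081 0.545
v 1.675 -0.471 1.883
v 1.375 1.26 0.852
v 1.159 0.871 2.19
v 3.56 0.427 0.579
v 4.066 0.278 0.923
v 2.86 0.133 1.481
v 4.039 0.516 0.979
v 3.938 0.74 0.974
v 3.78 0.917 0.909
v 3.589 1.019 0.794
v 3.393 1.031 0.646
v 3.223 0.951 0.488
v 3.104 0.792 0.343
v 3.054 0.577 0.235
v 3.082 0.339 0.178
v 3.183 0.115 0.183
v 3.341 -0.062 0.248
v 3.532 -0.164 0.364
v 3.728 -0.176 0.512
v 3.898 -0.096 0.67
v 4.017 0.063 0.814
f 2 4 1
f 5 2 1
f 1 4 3
f 3 5 1
f 2 8 4
f 6 2 5
f 6 8 2
f 4 8 3
f 7 5 3
f 3 8 7
f 7 6 5
f 8 6 7
f 10 9 13
f 10 13 11
f 11 13 14
f 11 14 12
f 13 9 15
f 13 15 14
f 14 15 16
f 14 16 12
f 15 9 17
f 15 17 16
f 16 17 18
f 16 18 12
f 17 9 19
f 17 19 18
f 18 19 20
f 18 20 12
f 19 9 21
f 19 21 20
f 20 21 22
f 20 22 12
f 21 9 23
f 21 23 22
f 22 23 24
f 22 24 12
f 23 9 25
f 23 25 24
f 24 25 26
f 24 26 12
f 25 9 27
f 25 27 26
f 26 27 28
f 26 28 12
f 27 9 29
f 27 29 28
f 28 29 30
f 28 30 12
f 29 9 31
f 29 31 30
f 30 31 32
f 30 32 12
f 31 9 33
f 31 33 32
f 32 33 34
f 32 34 12
f 33 9 35
f 33 35 34
f 34 35 36
f 34 36 12
f 35 9 37
f 35 37 36
f 36 37 38
f 36 38 12
f 37 9 39
f 37 39 38
f 38 39 40
f 38 40 12
f 39 9 10
f 39 10 40
f 40 10 11
f 40 11 12
f 42 44 41
f 45 42 41
f 41 44 43
f 43 45 41
f 42 48 44
f 46 42 45
f 46 48 42
f 44 48 43
f 47 45 43
f 43 48 47
f 47 46 45
f 48 46 47
f 50 49 52
f 50 52 51
f 52 49 53
f 52 53 51
f 53 49 54
f 53 54 51
f 54 49 55
f 54 55 51
f 55 49 56
f 55 56 51
f 56 49 57
f 56 57 51
f 57 49 58
f 57 58 51
f 58 49 59
f 58 59 51
f 59 49 60
f 59 60 51
f 60 49 61
f 60 61 51
f 61 49 62
f 61 62 51
f 62 49 63
f 62 63 51
f 63 49 64
f 63 64 51
f 64 49 65
f 64 65 51
f 65 49 66
f 65 66 51
f 66 49 50
f 66 50 51



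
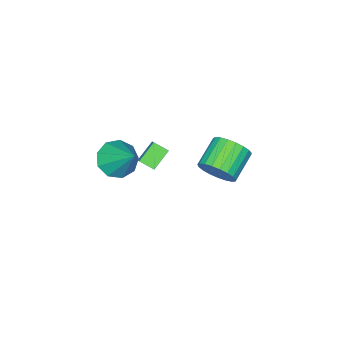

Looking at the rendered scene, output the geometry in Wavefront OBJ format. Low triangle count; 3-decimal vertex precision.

v 0.487 2.667 1.122
v 0.784 3.118 1.891
v -0.589 2.804 2.607
v -0.887 2.353 1.838
v 0.613 3.406 1.689
v -0.76 3.092 2.405
v 0.42 3.566 1.389
v -0.953 3.252 2.105
v 0.239 3.57 1.043
v -1.134 3.256 1.759
v 0.1 3.418 0.71
v -1.273 3.105 1.426
v 0.028 3.137 0.449
v -1.345 2.823 1.165
v 0.036 2.774 0.304
v -1.337 2.46 1.02
v 0.121 2.392 0.301
v -1.252 2.078 1.016
v 0.27 2.058 0.439
v -1.103 1.745 1.155
v 0.456 1.83 0.696
v -0.917 1.516 1.412
v 0.647 1.746 1.026
v -0.726 1.432 1.742
v 0.811 1.821 1.373
v -0.562 1.507 2.089
v 0.918 2.043 1.677
v -0.455 1.729 2.392
v 0.951 2.372 1.884
v -0.422 2.058 2.6
v 0.904 2.753 1.96
v -0.469 2.439 2.676
v 1.687 -2.252 -0.354
v 2.569 -2.003 -0.824
v 2.073 -0.768 1.154
v 2.042 -1.609 -1.077
v 1.349 -1.517 -0.991
v 0.814 -1.768 -0.607
v 0.688 -2.245 -0.105
v 1.029 -2.726 0.281
v 1.679 -2.985 0.37
v 2.332 -2.901 0.12
v 2.684 -2.513 -0.351
v -1.389 -4 -3.871
v -2.393 -4.005 -3.127
v -1.693 -3.317 -4.277
v -2.697 -3.323 -3.532
v -1.003 -3.517 -3.348
v -2.007 -3.523 -2.603
v -1.307 -2.835 -3.753
v -2.311 -2.84 -3.009
f 2 1 5
f 2 5 3
f 3 5 6
f 3 6 4
f 5 1 7
f 5 7 6
f 6 7 8
f 6 8 4
f 7 1 9
f 7 9 8
f 8 9 10
f 8 10 4
f 9 1 11
f 9 11 10
f 10 11 12
f 10 12 4
f 11 1 13
f 11 13 12
f 12 13 14
f 12 14 4
f 13 1 15
f 13 15 14
f 14 15 16
f 14 16 4
f 15 1 17
f 15 17 16
f 16 17 18
f 16 18 4
f 17 1 19
f 17 19 18
f 18 19 20
f 18 20 4
f 19 1 21
f 19 21 20
f 20 21 22
f 20 22 4
f 21 1 23
f 21 23 22
f 22 23 24
f 22 24 4
f 23 1 25
f 23 25 24
f 24 25 26
f 24 26 4
f 25 1 27
f 25 27 26
f 26 27 28
f 26 28 4
f 27 1 29
f 27 29 28
f 28 29 30
f 28 30 4
f 29 1 31
f 29 31 30
f 30 31 32
f 30 32 4
f 31 1 2
f 31 2 32
f 32 2 3
f 32 3 4
f 34 33 36
f 34 36 35
f 36 33 37
f 36 37 35
f 37 33 38
f 37 38 35
f 38 33 39
f 38 39 35
f 39 33 40
f 39 40 35
f 40 33 41
f 40 41 35
f 41 33 42
f 41 42 35
f 42 33 43
f 42 43 35
f 43 33 34
f 43 34 35
f 45 47 44
f 48 45 44
f 44 47 46
f 46 48 44
f 45 51 47
f 49 45 48
f 49 51 45
f 47 51 46
f 50 48 46
f 46 51 50
f 50 49 48
f 51 49 50



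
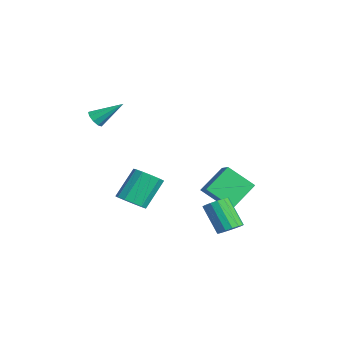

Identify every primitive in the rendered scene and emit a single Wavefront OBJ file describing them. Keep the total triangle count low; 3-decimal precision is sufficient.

v -0.163 -1.72 -4.014
v 0.544 -1.421 -3.948
v 0.009 -0.461 -2.599
v -0.697 -0.76 -2.666
v 0.326 -1.161 -4.219
v -0.209 -0.201 -2.87
v -0.047 -1.079 -4.425
v -0.582 -0.119 -3.076
v -0.456 -1.2 -4.501
v -0.991 -0.24 -3.152
v -0.773 -1.487 -4.422
v -1.307 -0.527 -3.073
v -0.895 -1.847 -4.214
v -1.43 -0.887 -2.865
v -0.785 -2.167 -3.943
v -1.32 -1.207 -2.594
v -0.478 -2.345 -3.694
v -1.012 -1.385 -2.345
v -0.07 -2.325 -3.547
v -0.605 -1.365 -2.198
v 0.308 -2.112 -3.548
v -0.226 -1.152 -2.2
v 0.537 -1.775 -3.698
v 0.002 -0.815 -2.349
v 1.323 2.273 -4.166
v 0.84 1.175 -3.123
v 0.733 3.433 -3.219
v 0.249 2.335 -2.175
v 2.071 2.325 -3.765
v 1.587 1.227 -2.721
v 1.48 3.485 -2.817
v 0.997 2.387 -1.774
v 3.333 1.822 -4.387
v 3.785 1.457 -4.17
v 2.86 1.054 -2.916
v 2.407 1.418 -3.133
v 3.839 1.745 -4.038
v 2.914 1.341 -2.784
v 3.758 2.052 -3.999
v 2.832 1.649 -2.745
v 3.562 2.299 -4.064
v 2.637 1.895 -2.81
v 3.305 2.417 -4.216
v 2.38 2.014 -2.962
v 3.056 2.376 -4.413
v 2.13 1.972 -3.159
v 2.88 2.186 -4.604
v 1.955 1.783 -3.35
v 2.826 1.899 -4.736
v 1.901 1.495 -3.482
v 2.908 1.591 -4.775
v 1.982 1.188 -3.521
v 3.103 1.345 -4.71
v 2.178 0.941 -3.456
v 3.36 1.226 -4.558
v 2.435 0.823 -3.304
v 3.61 1.268 -4.361
v 2.684 0.864 -3.107
v -3.027 -2.647 0.046
v -2.546 -2.634 -0.15
v -2.673 -1.433 0.994
v -2.76 -2.423 -0.34
v -3.1 -2.317 -0.349
v -3.405 -2.365 -0.174
v -3.534 -2.545 0.105
v -3.426 -2.772 0.356
v -3.131 -2.941 0.462
v -2.788 -2.972 0.373
v -2.557 -2.851 0.131
f 2 1 5
f 2 5 3
f 3 5 6
f 3 6 4
f 5 1 7
f 5 7 6
f 6 7 8
f 6 8 4
f 7 1 9
f 7 9 8
f 8 9 10
f 8 10 4
f 9 1 11
f 9 11 10
f 10 11 12
f 10 12 4
f 11 1 13
f 11 13 12
f 12 13 14
f 12 14 4
f 13 1 15
f 13 15 14
f 14 15 16
f 14 16 4
f 15 1 17
f 15 17 16
f 16 17 18
f 16 18 4
f 17 1 19
f 17 19 18
f 18 19 20
f 18 20 4
f 19 1 21
f 19 21 20
f 20 21 22
f 20 22 4
f 21 1 23
f 21 23 22
f 22 23 24
f 22 24 4
f 23 1 2
f 23 2 24
f 24 2 3
f 24 3 4
f 26 28 25
f 29 26 25
f 25 28 27
f 27 29 25
f 26 32 28
f 30 26 29
f 30 32 26
f 28 32 27
f 31 29 27
f 27 32 31
f 31 30 29
f 32 30 31
f 34 33 37
f 34 37 35
f 35 37 38
f 35 38 36
f 37 33 39
f 37 39 38
f 38 39 40
f 38 40 36
f 39 33 41
f 39 41 40
f 40 41 42
f 40 42 36
f 41 33 43
f 41 43 42
f 42 43 44
f 42 44 36
f 43 33 45
f 43 45 44
f 44 45 46
f 44 46 36
f 45 33 47
f 45 47 46
f 46 47 48
f 46 48 36
f 47 33 49
f 47 49 48
f 48 49 50
f 48 50 36
f 49 33 51
f 49 51 50
f 50 51 52
f 50 52 36
f 51 33 53
f 51 53 52
f 52 53 54
f 52 54 36
f 53 33 55
f 53 55 54
f 54 55 56
f 54 56 36
f 55 33 57
f 55 57 56
f 56 57 58
f 56 58 36
f 57 33 34
f 57 34 58
f 58 34 35
f 58 35 36
f 60 59 62
f 60 62 61
f 62 59 63
f 62 63 61
f 63 59 64
f 63 64 61
f 64 59 65
f 64 65 61
f 65 59 66
f 65 66 61
f 66 59 67
f 66 67 61
f 67 59 68
f 67 68 61
f 68 59 69
f 68 69 61
f 69 59 60
f 69 60 61



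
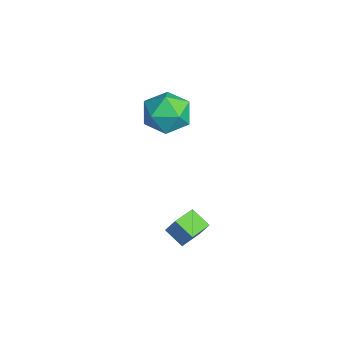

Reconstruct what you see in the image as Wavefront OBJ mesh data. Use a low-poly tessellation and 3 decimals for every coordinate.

v -1.033 2.19 1.225
v -0.578 1.643 2.19
v -2.562 0.997 1.27
v -2.107 0.45 2.235
v -2.512 1.575 2.319
v -1.567 2.312 2.292
v -1.573 0.328 1.168
v -0.628 1.065 1.141
v -0.912 0.492 2.155
v -1.492 1.263 2.866
v -1.648 1.377 0.594
v -2.228 2.148 1.305
v 0.521 1.535 -3.751
v 0.864 1.893 -2.882
v 1.273 2.102 -4.281
v 1.615 2.459 -3.412
v 1.285 0.601 -3.668
v 1.627 0.958 -2.799
v 2.036 1.167 -4.198
v 2.379 1.525 -3.329
f 1 12 6
f 1 6 2
f 1 2 8
f 1 8 11
f 1 11 12
f 2 6 10
f 6 12 5
f 12 11 3
f 11 8 7
f 8 2 9
f 4 10 5
f 4 5 3
f 4 3 7
f 4 7 9
f 4 9 10
f 5 10 6
f 3 5 12
f 7 3 11
f 9 7 8
f 10 9 2
f 14 16 13
f 17 14 13
f 13 16 15
f 15 17 13
f 14 20 16
f 18 14 17
f 18 20 14
f 16 20 15
f 19 17 15
f 15 20 19
f 19 18 17
f 20 18 19



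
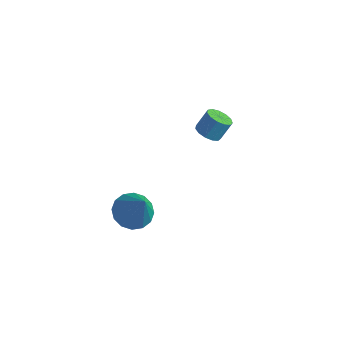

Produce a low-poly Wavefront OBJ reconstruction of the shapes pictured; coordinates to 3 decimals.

v 0.266 2.22 0.862
v 0.901 2.153 0.741
v 1.129 2.693 1.636
v 0.494 2.76 1.758
v 0.797 2.465 0.579
v 1.025 3.005 1.474
v 0.525 2.699 0.507
v 0.753 3.239 1.402
v 0.17 2.781 0.548
v 0.398 3.321 1.443
v -0.154 2.685 0.689
v 0.074 3.225 1.584
v -0.345 2.441 0.885
v -0.117 2.981 1.78
v -0.342 2.127 1.073
v -0.114 2.667 1.968
v -0.146 1.843 1.195
v 0.082 2.383 2.09
v 0.181 1.678 1.211
v 0.409 2.218 2.106
v 0.535 1.685 1.117
v 0.763 2.226 2.012
v 0.803 1.862 0.941
v 1.031 2.403 1.836
v 0.451 -3.073 -0.472
v 0.962 -3.731 -0.906
v 1.469 -3.447 1.292
v 1.213 -3.318 -0.964
v 1.26 -2.839 -0.889
v 1.09 -2.423 -0.703
v 0.749 -2.181 -0.454
v 0.328 -2.178 -0.21
v -0.06 -2.415 -0.037
v -0.311 -2.828 0.021
v -0.358 -3.306 -0.054
v -0.188 -3.722 -0.24
v 0.153 -3.964 -0.489
v 0.574 -3.967 -0.733
f 2 1 5
f 2 5 3
f 3 5 6
f 3 6 4
f 5 1 7
f 5 7 6
f 6 7 8
f 6 8 4
f 7 1 9
f 7 9 8
f 8 9 10
f 8 10 4
f 9 1 11
f 9 11 10
f 10 11 12
f 10 12 4
f 11 1 13
f 11 13 12
f 12 13 14
f 12 14 4
f 13 1 15
f 13 15 14
f 14 15 16
f 14 16 4
f 15 1 17
f 15 17 16
f 16 17 18
f 16 18 4
f 17 1 19
f 17 19 18
f 18 19 20
f 18 20 4
f 19 1 21
f 19 21 20
f 20 21 22
f 20 22 4
f 21 1 23
f 21 23 22
f 22 23 24
f 22 24 4
f 23 1 2
f 23 2 24
f 24 2 3
f 24 3 4
f 26 25 28
f 26 28 27
f 28 25 29
f 28 29 27
f 29 25 30
f 29 30 27
f 30 25 31
f 30 31 27
f 31 25 32
f 31 32 27
f 32 25 33
f 32 33 27
f 33 25 34
f 33 34 27
f 34 25 35
f 34 35 27
f 35 25 36
f 35 36 27
f 36 25 37
f 36 37 27
f 37 25 38
f 37 38 27
f 38 25 26
f 38 26 27



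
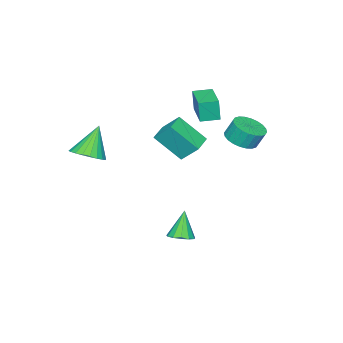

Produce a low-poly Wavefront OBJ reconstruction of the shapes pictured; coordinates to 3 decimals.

v -0.85 3.781 2.101
v -0.248 4.518 1.913
v -0.448 4.936 2.911
v -1.05 4.199 3.099
v -0.578 4.658 1.789
v -0.777 5.076 2.787
v -0.948 4.665 1.712
v -1.147 5.082 2.71
v -1.304 4.537 1.695
v -1.503 4.954 2.693
v -1.59 4.294 1.739
v -1.79 4.711 2.737
v -1.764 3.972 1.839
v -1.964 4.39 2.837
v -1.799 3.622 1.978
v -1.999 4.04 2.976
v -1.69 3.296 2.136
v -1.889 3.714 3.134
v -1.452 3.044 2.289
v -1.652 3.462 3.287
v -1.123 2.904 2.413
v -1.322 3.322 3.411
v -0.753 2.898 2.49
v -0.952 3.315 3.488
v -0.397 3.026 2.507
v -0.596 3.443 3.505
v -0.11 3.269 2.463
v -0.31 3.686 3.461
v 0.064 3.59 2.363
v -0.136 4.008 3.361
v 0.099 3.94 2.224
v -0.101 4.358 3.222
v -0.011 4.266 2.066
v -0.21 4.684 3.064
v 1.102 0.161 2.66
v 0.937 1.125 3.675
v 0.601 1.553 1.255
v 0.435 2.517 2.27
v 2.305 0.483 2.55
v 2.139 1.447 3.565
v 1.803 1.875 1.145
v 1.638 2.839 2.16
v 4.527 -2.124 1.374
v 5.344 -1.788 1.884
v 3.473 -2.156 3.086
v 5.17 -1.445 1.783
v 4.897 -1.206 1.619
v 4.568 -1.106 1.418
v 4.233 -1.161 1.211
v 3.943 -1.363 1.028
v 3.741 -1.681 0.899
v 3.659 -2.066 0.841
v 3.71 -2.46 0.865
v 3.884 -2.803 0.966
v 4.157 -3.043 1.13
v 4.486 -3.143 1.33
v 4.821 -3.087 1.538
v 5.111 -2.885 1.72
v 5.313 -2.568 1.85
v 5.395 -2.182 1.908
v 3.204 2.866 -3.658
v 3.75 3.278 -3.35
v 2.516 2.614 -2.102
v 3.437 3.546 -3.445
v 3.051 3.598 -3.608
v 2.713 3.418 -3.786
v 2.531 3.062 -3.924
v 2.563 2.644 -3.978
v 2.798 2.296 -3.929
v 3.163 2.129 -3.795
v 3.54 2.196 -3.618
v 3.811 2.476 -3.453
v 3.889 2.879 -3.353
v -3.378 0.317 2.276
v -3.387 0.197 3.611
v -1.926 1.743 2.414
v -1.935 1.623 3.749
v -2.605 -0.463 2.211
v -2.614 -0.583 3.546
v -1.153 0.963 2.349
v -1.162 0.843 3.684
f 2 1 5
f 2 5 3
f 3 5 6
f 3 6 4
f 5 1 7
f 5 7 6
f 6 7 8
f 6 8 4
f 7 1 9
f 7 9 8
f 8 9 10
f 8 10 4
f 9 1 11
f 9 11 10
f 10 11 12
f 10 12 4
f 11 1 13
f 11 13 12
f 12 13 14
f 12 14 4
f 13 1 15
f 13 15 14
f 14 15 16
f 14 16 4
f 15 1 17
f 15 17 16
f 16 17 18
f 16 18 4
f 17 1 19
f 17 19 18
f 18 19 20
f 18 20 4
f 19 1 21
f 19 21 20
f 20 21 22
f 20 22 4
f 21 1 23
f 21 23 22
f 22 23 24
f 22 24 4
f 23 1 25
f 23 25 24
f 24 25 26
f 24 26 4
f 25 1 27
f 25 27 26
f 26 27 28
f 26 28 4
f 27 1 29
f 27 29 28
f 28 29 30
f 28 30 4
f 29 1 31
f 29 31 30
f 30 31 32
f 30 32 4
f 31 1 33
f 31 33 32
f 32 33 34
f 32 34 4
f 33 1 2
f 33 2 34
f 34 2 3
f 34 3 4
f 36 38 35
f 39 36 35
f 35 38 37
f 37 39 35
f 36 42 38
f 40 36 39
f 40 42 36
f 38 42 37
f 41 39 37
f 37 42 41
f 41 40 39
f 42 40 41
f 44 43 46
f 44 46 45
f 46 43 47
f 46 47 45
f 47 43 48
f 47 48 45
f 48 43 49
f 48 49 45
f 49 43 50
f 49 50 45
f 50 43 51
f 50 51 45
f 51 43 52
f 51 52 45
f 52 43 53
f 52 53 45
f 53 43 54
f 53 54 45
f 54 43 55
f 54 55 45
f 55 43 56
f 55 56 45
f 56 43 57
f 56 57 45
f 57 43 58
f 57 58 45
f 58 43 59
f 58 59 45
f 59 43 60
f 59 60 45
f 60 43 44
f 60 44 45
f 62 61 64
f 62 64 63
f 64 61 65
f 64 65 63
f 65 61 66
f 65 66 63
f 66 61 67
f 66 67 63
f 67 61 68
f 67 68 63
f 68 61 69
f 68 69 63
f 69 61 70
f 69 70 63
f 70 61 71
f 70 71 63
f 71 61 72
f 71 72 63
f 72 61 73
f 72 73 63
f 73 61 62
f 73 62 63
f 75 77 74
f 78 75 74
f 74 77 76
f 76 78 74
f 75 81 77
f 79 75 78
f 79 81 75
f 77 81 76
f 80 78 76
f 76 81 80
f 80 79 78
f 81 79 80



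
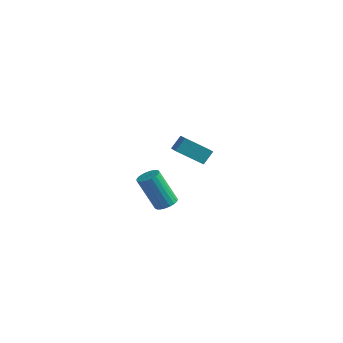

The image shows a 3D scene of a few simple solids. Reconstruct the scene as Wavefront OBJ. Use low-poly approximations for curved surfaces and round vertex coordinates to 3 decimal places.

v 0.631 -2.489 3.05
v 1.113 -2.842 3.216
v 0.252 -3.163 5.036
v -0.231 -2.811 4.87
v 1.189 -2.607 3.293
v 0.327 -2.929 5.114
v 1.168 -2.353 3.328
v 0.306 -2.675 5.149
v 1.054 -2.122 3.315
v 0.193 -2.444 5.136
v 0.867 -1.954 3.256
v 0.006 -2.276 5.077
v 0.639 -1.879 3.161
v -0.222 -2.201 4.982
v 0.41 -1.91 3.047
v -0.452 -2.231 4.868
v 0.219 -2.04 2.934
v -0.643 -2.362 4.755
v 0.099 -2.249 2.84
v -0.763 -2.57 4.661
v 0.071 -2.498 2.783
v -0.791 -2.82 4.604
v 0.14 -2.747 2.772
v -0.722 -3.068 4.593
v 0.294 -2.95 2.809
v -0.568 -3.272 4.629
v 0.506 -3.074 2.887
v -0.356 -3.396 4.708
v 0.739 -3.097 2.993
v -0.122 -3.419 4.814
v 0.954 -3.015 3.11
v 0.093 -3.336 4.931
v -3.548 3.631 2.48
v -3.387 4.251 3.195
v -2.318 4.411 1.527
v -2.158 5.031 2.242
v -2.722 2.889 2.938
v -2.562 3.509 3.653
v -1.493 3.669 1.985
v -1.332 4.289 2.7
f 2 1 5
f 2 5 3
f 3 5 6
f 3 6 4
f 5 1 7
f 5 7 6
f 6 7 8
f 6 8 4
f 7 1 9
f 7 9 8
f 8 9 10
f 8 10 4
f 9 1 11
f 9 11 10
f 10 11 12
f 10 12 4
f 11 1 13
f 11 13 12
f 12 13 14
f 12 14 4
f 13 1 15
f 13 15 14
f 14 15 16
f 14 16 4
f 15 1 17
f 15 17 16
f 16 17 18
f 16 18 4
f 17 1 19
f 17 19 18
f 18 19 20
f 18 20 4
f 19 1 21
f 19 21 20
f 20 21 22
f 20 22 4
f 21 1 23
f 21 23 22
f 22 23 24
f 22 24 4
f 23 1 25
f 23 25 24
f 24 25 26
f 24 26 4
f 25 1 27
f 25 27 26
f 26 27 28
f 26 28 4
f 27 1 29
f 27 29 28
f 28 29 30
f 28 30 4
f 29 1 31
f 29 31 30
f 30 31 32
f 30 32 4
f 31 1 2
f 31 2 32
f 32 2 3
f 32 3 4
f 34 36 33
f 37 34 33
f 33 36 35
f 35 37 33
f 34 40 36
f 38 34 37
f 38 40 34
f 36 40 35
f 39 37 35
f 35 40 39
f 39 38 37
f 40 38 39



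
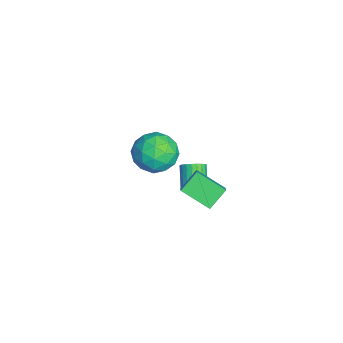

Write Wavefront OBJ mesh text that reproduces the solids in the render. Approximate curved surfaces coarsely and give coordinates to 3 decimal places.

v 2.612 3.458 1.538
v 3.328 3.42 2.131
v 3.348 4.803 0.736
v 4.064 4.764 1.328
v 3.236 2.636 0.732
v 3.952 2.597 1.324
v 3.972 3.98 -0.071
v 4.688 3.942 0.522
v 2.882 2.018 4.71
v 4.079 1.875 4.522
v 2.501 0.945 3.098
v 3.698 0.802 2.91
v 3.16 0.258 3.861
v 3.395 0.922 4.857
v 3.185 1.898 2.763
v 3.42 2.562 3.759
v 4.266 1.801 3.319
v 4.251 0.787 3.998
v 2.329 2.033 3.622
v 2.314 1.019 4.301
v 3.514 2.041 4.757
v 3.066 0.779 2.863
v 2.75 0.46 3.421
v 3.454 0.376 3.311
v 3.112 1.48 4.954
v 3.815 1.396 4.844
v 3.276 0.446 4.455
v 2.765 1.424 2.776
v 3.468 1.34 2.666
v 3.126 2.444 4.309
v 3.83 2.36 4.199
v 3.304 2.374 3.165
v 4.327 1.913 3.94
v 4.103 1.282 2.993
v 3.802 1.927 2.906
v 3.94 2.317 3.492
v 4.318 1.317 4.339
v 4.095 0.687 3.392
v 3.778 0.367 3.95
v 3.917 0.757 4.536
v 4.428 1.274 3.632
v 2.485 2.133 4.228
v 2.262 1.503 3.281
v 2.663 2.063 3.084
v 2.802 2.453 3.67
v 2.477 1.538 4.627
v 2.253 0.907 3.68
v 2.64 0.503 4.128
v 2.778 0.893 4.714
v 2.152 1.546 3.988
v 0.145 3.556 -2.76
v 0.568 3.433 -2.229
v -0.601 3.462 -1.29
v -1.025 3.584 -1.82
v 0.569 3.702 -2.236
v -0.6 3.731 -1.297
v 0.505 3.949 -2.323
v -0.664 3.978 -1.383
v 0.387 4.136 -2.476
v -0.782 4.165 -1.537
v 0.231 4.235 -2.672
v -0.938 4.263 -1.733
v 0.063 4.23 -2.882
v -1.107 4.258 -1.943
v -0.093 4.122 -3.073
v -1.263 4.151 -2.134
v -0.213 3.928 -3.217
v -1.383 3.957 -2.278
v -0.279 3.678 -3.29
v -1.448 3.707 -2.351
v -0.28 3.409 -3.283
v -1.449 3.438 -2.344
v -0.216 3.162 -3.197
v -1.385 3.191 -2.257
v -0.098 2.975 -3.043
v -1.267 3.004 -2.104
v 0.058 2.877 -2.847
v -1.111 2.905 -1.908
v 0.227 2.882 -2.637
v -0.943 2.91 -1.698
v 0.383 2.989 -2.446
v -0.787 3.018 -1.507
v 0.503 3.183 -2.302
v -0.667 3.212 -1.363
f 2 4 1
f 5 2 1
f 1 4 3
f 3 5 1
f 2 8 4
f 6 2 5
f 6 8 2
f 4 8 3
f 7 5 3
f 3 8 7
f 7 6 5
f 8 6 7
f 9 46 25
f 46 20 49
f 25 49 14
f 46 49 25
f 9 25 21
f 25 14 26
f 21 26 10
f 25 26 21
f 9 21 30
f 21 10 31
f 30 31 16
f 21 31 30
f 9 30 42
f 30 16 45
f 42 45 19
f 30 45 42
f 9 42 46
f 42 19 50
f 46 50 20
f 42 50 46
f 10 26 37
f 26 14 40
f 37 40 18
f 26 40 37
f 14 49 27
f 49 20 48
f 27 48 13
f 49 48 27
f 20 50 47
f 50 19 43
f 47 43 11
f 50 43 47
f 19 45 44
f 45 16 32
f 44 32 15
f 45 32 44
f 16 31 36
f 31 10 33
f 36 33 17
f 31 33 36
f 12 38 24
f 38 18 39
f 24 39 13
f 38 39 24
f 12 24 22
f 24 13 23
f 22 23 11
f 24 23 22
f 12 22 29
f 22 11 28
f 29 28 15
f 22 28 29
f 12 29 34
f 29 15 35
f 34 35 17
f 29 35 34
f 12 34 38
f 34 17 41
f 38 41 18
f 34 41 38
f 13 39 27
f 39 18 40
f 27 40 14
f 39 40 27
f 11 23 47
f 23 13 48
f 47 48 20
f 23 48 47
f 15 28 44
f 28 11 43
f 44 43 19
f 28 43 44
f 17 35 36
f 35 15 32
f 36 32 16
f 35 32 36
f 18 41 37
f 41 17 33
f 37 33 10
f 41 33 37
f 52 51 55
f 52 55 53
f 53 55 56
f 53 56 54
f 55 51 57
f 55 57 56
f 56 57 58
f 56 58 54
f 57 51 59
f 57 59 58
f 58 59 60
f 58 60 54
f 59 51 61
f 59 61 60
f 60 61 62
f 60 62 54
f 61 51 63
f 61 63 62
f 62 63 64
f 62 64 54
f 63 51 65
f 63 65 64
f 64 65 66
f 64 66 54
f 65 51 67
f 65 67 66
f 66 67 68
f 66 68 54
f 67 51 69
f 67 69 68
f 68 69 70
f 68 70 54
f 69 51 71
f 69 71 70
f 70 71 72
f 70 72 54
f 71 51 73
f 71 73 72
f 72 73 74
f 72 74 54
f 73 51 75
f 73 75 74
f 74 75 76
f 74 76 54
f 75 51 77
f 75 77 76
f 76 77 78
f 76 78 54
f 77 51 79
f 77 79 78
f 78 79 80
f 78 80 54
f 79 51 81
f 79 81 80
f 80 81 82
f 80 82 54
f 81 51 83
f 81 83 82
f 82 83 84
f 82 84 54
f 83 51 52
f 83 52 84
f 84 52 53
f 84 53 54



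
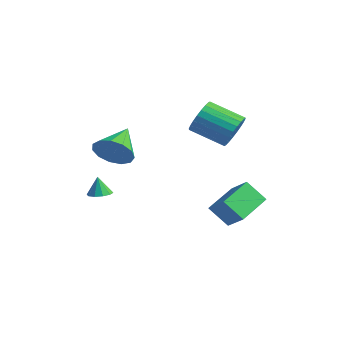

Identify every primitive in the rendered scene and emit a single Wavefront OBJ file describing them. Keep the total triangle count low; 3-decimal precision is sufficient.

v -1.556 -1.796 1.982
v -1.064 -1.14 1.279
v -2.404 -0.264 2.818
v -1.595 -1.295 1.026
v -2.114 -1.609 1.076
v -2.455 -1.983 1.413
v -2.512 -2.297 1.931
v -2.265 -2.452 2.465
v -1.793 -2.399 2.846
v -1.246 -2.154 2.952
v -0.797 -1.796 2.75
v -0.59 -1.437 2.304
v -0.689 -1.193 1.756
v -0.599 -3.297 0.067
v -0.007 -3.163 0.193
v -0.821 -3.263 1.073
v -0.195 -2.833 0.14
v -0.537 -2.68 0.06
v -0.903 -2.763 -0.018
v -1.153 -3.05 -0.063
v -1.192 -3.431 -0.058
v -1.004 -3.761 -0.006
v -0.662 -3.914 0.075
v -0.296 -3.831 0.152
v -0.046 -3.544 0.197
v 2.449 0.706 -0.976
v 3.555 0.666 -0.088
v 2.045 2.48 -0.394
v 3.152 2.44 0.494
v 3.268 1.22 -1.974
v 4.375 1.18 -1.086
v 2.865 2.994 -1.392
v 3.971 2.954 -0.504
v 1.59 3.038 3.057
v 2.084 2.973 3.912
v 0.563 2.057 4.719
v 0.07 2.122 3.863
v 1.902 3.312 3.955
v 0.382 2.395 4.762
v 1.674 3.609 3.862
v 0.153 2.692 4.668
v 1.432 3.819 3.645
v -0.088 2.902 4.452
v 1.215 3.91 3.339
v -0.306 2.993 4.146
v 1.054 3.868 2.99
v -0.466 2.952 3.797
v 0.976 3.7 2.651
v -0.544 2.784 3.458
v 0.991 3.432 2.374
v -0.53 2.515 3.181
v 1.097 3.103 2.201
v -0.424 2.187 3.008
v 1.278 2.765 2.158
v -0.242 1.848 2.965
v 1.507 2.468 2.252
v -0.014 1.551 3.058
v 1.748 2.258 2.468
v 0.228 1.341 3.275
v 1.966 2.167 2.774
v 0.445 1.25 3.581
v 2.126 2.208 3.123
v 0.606 1.292 3.93
v 2.204 2.376 3.462
v 0.684 1.46 4.269
v 2.19 2.645 3.739
v 0.669 1.728 4.546
f 2 1 4
f 2 4 3
f 4 1 5
f 4 5 3
f 5 1 6
f 5 6 3
f 6 1 7
f 6 7 3
f 7 1 8
f 7 8 3
f 8 1 9
f 8 9 3
f 9 1 10
f 9 10 3
f 10 1 11
f 10 11 3
f 11 1 12
f 11 12 3
f 12 1 13
f 12 13 3
f 13 1 2
f 13 2 3
f 15 14 17
f 15 17 16
f 17 14 18
f 17 18 16
f 18 14 19
f 18 19 16
f 19 14 20
f 19 20 16
f 20 14 21
f 20 21 16
f 21 14 22
f 21 22 16
f 22 14 23
f 22 23 16
f 23 14 24
f 23 24 16
f 24 14 25
f 24 25 16
f 25 14 15
f 25 15 16
f 27 29 26
f 30 27 26
f 26 29 28
f 28 30 26
f 27 33 29
f 31 27 30
f 31 33 27
f 29 33 28
f 32 30 28
f 28 33 32
f 32 31 30
f 33 31 32
f 35 34 38
f 35 38 36
f 36 38 39
f 36 39 37
f 38 34 40
f 38 40 39
f 39 40 41
f 39 41 37
f 40 34 42
f 40 42 41
f 41 42 43
f 41 43 37
f 42 34 44
f 42 44 43
f 43 44 45
f 43 45 37
f 44 34 46
f 44 46 45
f 45 46 47
f 45 47 37
f 46 34 48
f 46 48 47
f 47 48 49
f 47 49 37
f 48 34 50
f 48 50 49
f 49 50 51
f 49 51 37
f 50 34 52
f 50 52 51
f 51 52 53
f 51 53 37
f 52 34 54
f 52 54 53
f 53 54 55
f 53 55 37
f 54 34 56
f 54 56 55
f 55 56 57
f 55 57 37
f 56 34 58
f 56 58 57
f 57 58 59
f 57 59 37
f 58 34 60
f 58 60 59
f 59 60 61
f 59 61 37
f 60 34 62
f 60 62 61
f 61 62 63
f 61 63 37
f 62 34 64
f 62 64 63
f 63 64 65
f 63 65 37
f 64 34 66
f 64 66 65
f 65 66 67
f 65 67 37
f 66 34 35
f 66 35 67
f 67 35 36
f 67 36 37



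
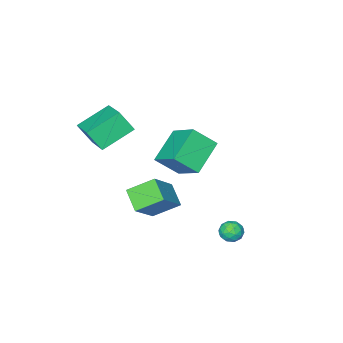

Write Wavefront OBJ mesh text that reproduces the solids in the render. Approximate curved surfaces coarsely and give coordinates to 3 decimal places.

v 0.399 -1.143 -3.922
v 0.05 -2.265 -3.179
v -0.684 -0.255 -3.087
v -1.032 -1.377 -2.345
v 1.892 -0.663 -2.495
v 1.544 -1.785 -1.753
v 0.81 0.225 -1.661
v 0.461 -0.897 -0.918
v 2.154 -3.637 1.069
v 0.428 -3.298 1.956
v 2.849 -1.918 1.764
v 1.123 -1.579 2.651
v 2.597 -4.261 2.169
v 0.871 -3.922 3.056
v 3.292 -2.542 2.864
v 1.566 -2.203 3.751
v -2.137 2.778 -3.802
v -1.764 2.831 -4.36
v -1.316 2.269 -3.3
v -0.943 2.322 -3.858
v -1.095 2.872 -3.501
v -1.603 3.187 -3.812
v -1.477 1.913 -3.848
v -1.985 2.228 -4.159
v -1.356 2.297 -4.388
v -1.12 2.889 -4.174
v -1.96 2.211 -3.486
v -1.724 2.803 -3.272
v -2.023 2.849 -4.125
v -1.057 2.251 -3.535
v -1.147 2.574 -3.326
v -0.927 2.605 -3.653
v -1.928 3.058 -3.803
v -1.709 3.089 -4.131
v -1.316 3.114 -3.626
v -1.371 2.011 -3.529
v -1.152 2.042 -3.857
v -2.153 2.495 -4.007
v -1.933 2.526 -4.334
v -1.764 1.986 -4.034
v -1.564 2.566 -4.469
v -1.081 2.267 -4.174
v -1.395 2.027 -4.169
v -1.693 2.212 -4.351
v -1.425 2.914 -4.343
v -0.942 2.615 -4.048
v -1.032 2.939 -3.839
v -1.33 3.124 -4.021
v -1.185 2.6 -4.36
v -2.138 2.485 -3.612
v -1.655 2.186 -3.317
v -1.75 1.976 -3.639
v -2.048 2.161 -3.821
v -1.999 2.833 -3.486
v -1.516 2.534 -3.191
v -1.387 2.888 -3.309
v -1.685 3.073 -3.491
v -1.895 2.5 -3.3
v -4.539 -3.513 -2.123
v -3.582 -4.306 -1.053
v -4.354 -1.732 -0.969
v -3.398 -2.525 0.102
v -2.802 -2.955 -3.262
v -1.846 -3.748 -2.191
v -2.618 -1.174 -2.107
v -1.661 -1.967 -1.037
f 2 4 1
f 5 2 1
f 1 4 3
f 3 5 1
f 2 8 4
f 6 2 5
f 6 8 2
f 4 8 3
f 7 5 3
f 3 8 7
f 7 6 5
f 8 6 7
f 10 12 9
f 13 10 9
f 9 12 11
f 11 13 9
f 10 16 12
f 14 10 13
f 14 16 10
f 12 16 11
f 15 13 11
f 11 16 15
f 15 14 13
f 16 14 15
f 17 54 33
f 54 28 57
f 33 57 22
f 54 57 33
f 17 33 29
f 33 22 34
f 29 34 18
f 33 34 29
f 17 29 38
f 29 18 39
f 38 39 24
f 29 39 38
f 17 38 50
f 38 24 53
f 50 53 27
f 38 53 50
f 17 50 54
f 50 27 58
f 54 58 28
f 50 58 54
f 18 34 45
f 34 22 48
f 45 48 26
f 34 48 45
f 22 57 35
f 57 28 56
f 35 56 21
f 57 56 35
f 28 58 55
f 58 27 51
f 55 51 19
f 58 51 55
f 27 53 52
f 53 24 40
f 52 40 23
f 53 40 52
f 24 39 44
f 39 18 41
f 44 41 25
f 39 41 44
f 20 46 32
f 46 26 47
f 32 47 21
f 46 47 32
f 20 32 30
f 32 21 31
f 30 31 19
f 32 31 30
f 20 30 37
f 30 19 36
f 37 36 23
f 30 36 37
f 20 37 42
f 37 23 43
f 42 43 25
f 37 43 42
f 20 42 46
f 42 25 49
f 46 49 26
f 42 49 46
f 21 47 35
f 47 26 48
f 35 48 22
f 47 48 35
f 19 31 55
f 31 21 56
f 55 56 28
f 31 56 55
f 23 36 52
f 36 19 51
f 52 51 27
f 36 51 52
f 25 43 44
f 43 23 40
f 44 40 24
f 43 40 44
f 26 49 45
f 49 25 41
f 45 41 18
f 49 41 45
f 60 62 59
f 63 60 59
f 59 62 61
f 61 63 59
f 60 66 62
f 64 60 63
f 64 66 60
f 62 66 61
f 65 63 61
f 61 66 65
f 65 64 63
f 66 64 65



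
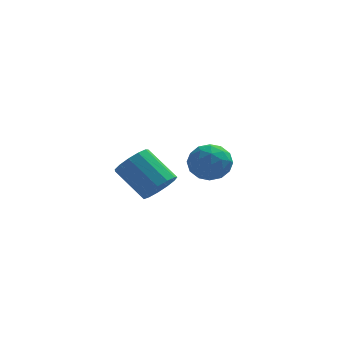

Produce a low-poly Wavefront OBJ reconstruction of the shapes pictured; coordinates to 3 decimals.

v -0.244 4.092 -3.054
v 0.279 3.804 -3.933
v -1.739 3.796 -3.847
v -1.216 3.508 -4.726
v -1.177 2.895 -3.86
v -0.253 3.078 -3.37
v -1.207 4.522 -4.41
v -0.283 4.705 -3.92
v -0.316 4.07 -4.771
v -0.298 3.064 -4.43
v -1.162 4.536 -3.35
v -1.144 3.53 -3.009
v 0.149 3.974 -3.424
v -1.609 3.626 -4.356
v -1.586 3.266 -3.847
v -1.279 3.097 -4.364
v -0.164 3.547 -3.093
v 0.143 3.378 -3.609
v -0.713 2.843 -3.566
v -1.603 4.222 -4.171
v -1.296 4.053 -4.687
v -0.181 4.503 -3.416
v 0.126 4.334 -3.933
v -0.747 4.757 -4.214
v 0.106 3.961 -4.433
v -0.773 3.787 -4.899
v -0.767 4.383 -4.714
v -0.224 4.491 -4.425
v 0.117 3.37 -4.233
v -0.762 3.196 -4.699
v -0.739 2.836 -4.19
v -0.196 2.943 -3.902
v -0.233 3.526 -4.725
v -0.698 4.404 -3.081
v -1.577 4.23 -3.547
v -1.264 4.657 -3.878
v -0.721 4.764 -3.59
v -0.687 3.813 -2.881
v -1.566 3.639 -3.347
v -1.236 3.109 -3.355
v -0.693 3.217 -3.066
v -1.227 4.074 -3.055
v -2.937 -1.534 -2.643
v -2.241 -1.201 -2.2
v -3.407 -0.293 -1.053
v -4.103 -0.626 -1.497
v -2.346 -0.874 -2.565
v -3.511 0.034 -1.418
v -2.638 -0.756 -2.955
v -3.803 0.152 -1.808
v -3.025 -0.885 -3.246
v -4.19 0.023 -2.1
v -3.385 -1.22 -3.346
v -4.55 -0.312 -2.199
v -3.602 -1.655 -3.223
v -4.767 -0.747 -2.076
v -3.608 -2.051 -2.915
v -4.774 -1.143 -1.769
v -3.402 -2.283 -2.522
v -4.567 -1.375 -1.375
v -3.048 -2.277 -2.167
v -4.213 -1.37 -1.02
v -2.659 -2.035 -1.963
v -3.824 -1.128 -0.816
v -2.358 -1.634 -1.975
v -3.523 -0.726 -0.829
f 1 38 17
f 38 12 41
f 17 41 6
f 38 41 17
f 1 17 13
f 17 6 18
f 13 18 2
f 17 18 13
f 1 13 22
f 13 2 23
f 22 23 8
f 13 23 22
f 1 22 34
f 22 8 37
f 34 37 11
f 22 37 34
f 1 34 38
f 34 11 42
f 38 42 12
f 34 42 38
f 2 18 29
f 18 6 32
f 29 32 10
f 18 32 29
f 6 41 19
f 41 12 40
f 19 40 5
f 41 40 19
f 12 42 39
f 42 11 35
f 39 35 3
f 42 35 39
f 11 37 36
f 37 8 24
f 36 24 7
f 37 24 36
f 8 23 28
f 23 2 25
f 28 25 9
f 23 25 28
f 4 30 16
f 30 10 31
f 16 31 5
f 30 31 16
f 4 16 14
f 16 5 15
f 14 15 3
f 16 15 14
f 4 14 21
f 14 3 20
f 21 20 7
f 14 20 21
f 4 21 26
f 21 7 27
f 26 27 9
f 21 27 26
f 4 26 30
f 26 9 33
f 30 33 10
f 26 33 30
f 5 31 19
f 31 10 32
f 19 32 6
f 31 32 19
f 3 15 39
f 15 5 40
f 39 40 12
f 15 40 39
f 7 20 36
f 20 3 35
f 36 35 11
f 20 35 36
f 9 27 28
f 27 7 24
f 28 24 8
f 27 24 28
f 10 33 29
f 33 9 25
f 29 25 2
f 33 25 29
f 44 43 47
f 44 47 45
f 45 47 48
f 45 48 46
f 47 43 49
f 47 49 48
f 48 49 50
f 48 50 46
f 49 43 51
f 49 51 50
f 50 51 52
f 50 52 46
f 51 43 53
f 51 53 52
f 52 53 54
f 52 54 46
f 53 43 55
f 53 55 54
f 54 55 56
f 54 56 46
f 55 43 57
f 55 57 56
f 56 57 58
f 56 58 46
f 57 43 59
f 57 59 58
f 58 59 60
f 58 60 46
f 59 43 61
f 59 61 60
f 60 61 62
f 60 62 46
f 61 43 63
f 61 63 62
f 62 63 64
f 62 64 46
f 63 43 65
f 63 65 64
f 64 65 66
f 64 66 46
f 65 43 44
f 65 44 66
f 66 44 45
f 66 45 46

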